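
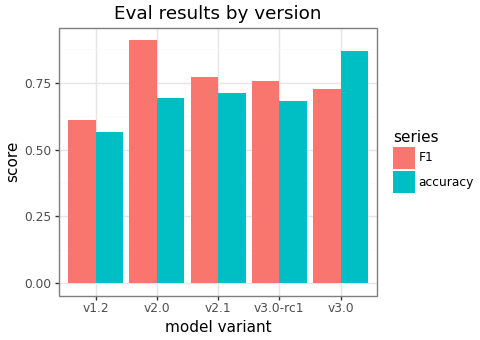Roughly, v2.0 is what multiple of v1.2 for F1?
v2.0 ≈ 0.9, v1.2 ≈ 0.6; 0.9/0.6 ≈ 1.5.

≈ 1.5×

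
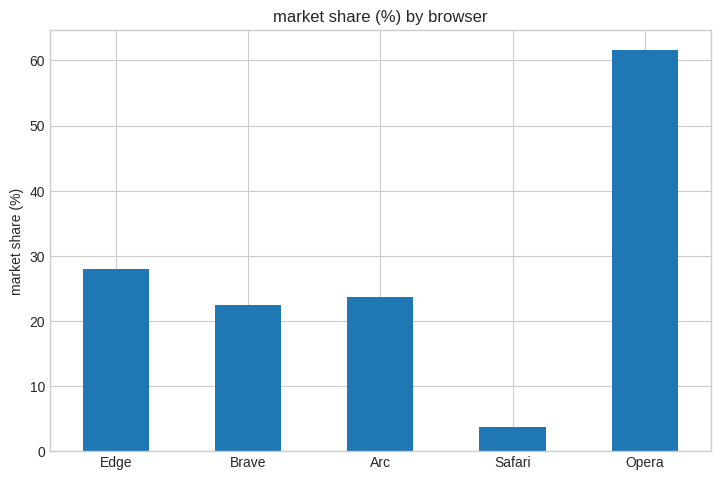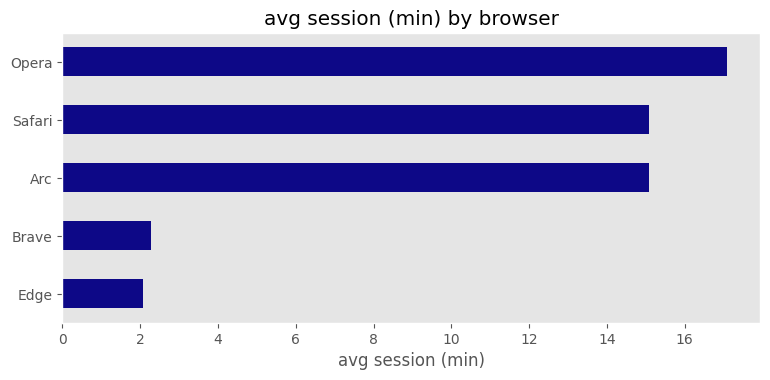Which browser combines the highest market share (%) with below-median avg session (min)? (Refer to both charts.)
Chart 2 median avg session (min) ≈ 16; below-median browsers: Edge, Brave. Among those, Edge has the highest market share (%) (≈ 30).

Edge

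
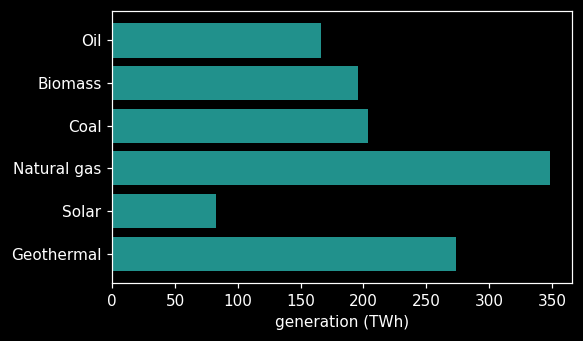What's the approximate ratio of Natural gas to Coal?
Natural gas ≈ 350, Coal ≈ 200; 350/200 ≈ 1.75.

≈ 1.75×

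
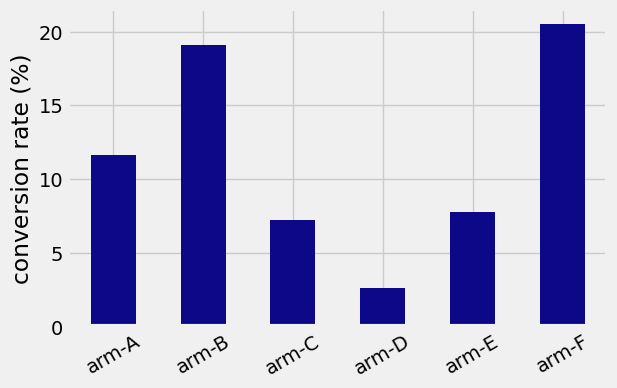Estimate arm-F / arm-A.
arm-F ≈ 20, arm-A ≈ 12; 20/12 ≈ 1.67.

≈ 1.67×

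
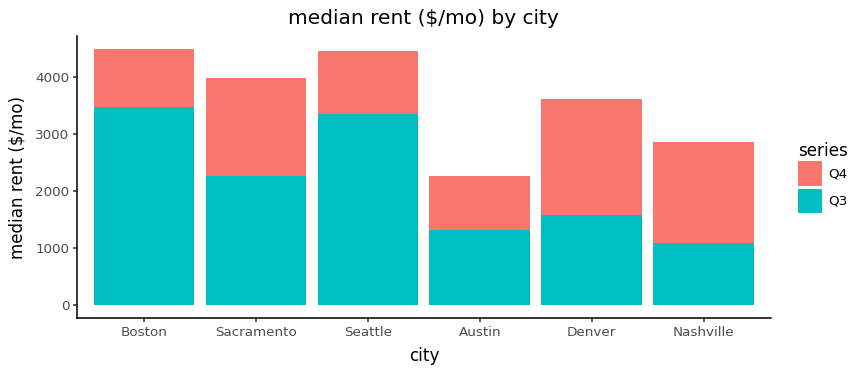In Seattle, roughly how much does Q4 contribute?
Q4 top ≈ 4500, bottom ≈ 3500; segment ≈ 1000.

≈ 1000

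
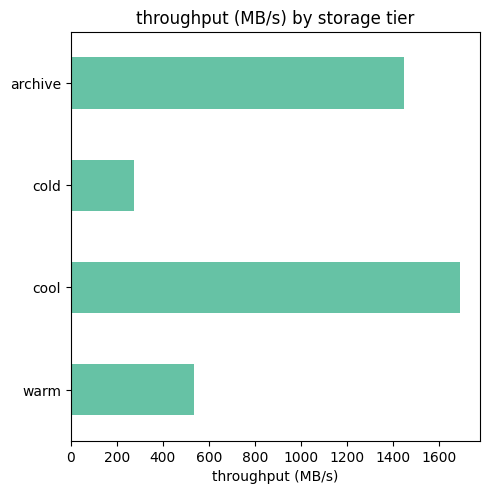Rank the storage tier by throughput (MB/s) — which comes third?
Top 4: cool ≈ 1600, archive ≈ 1400, warm ≈ 600, cold ≈ 200.

warm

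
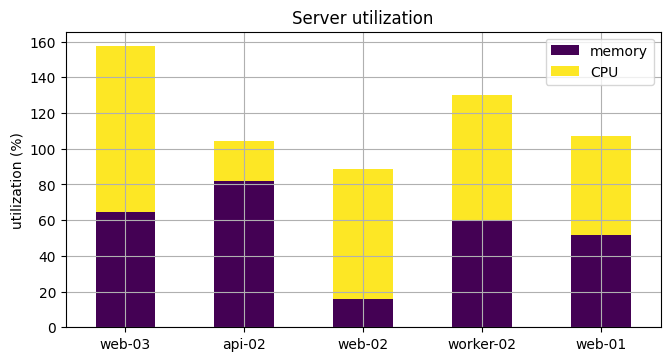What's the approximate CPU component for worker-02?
CPU top ≈ 140, bottom ≈ 60; segment ≈ 80.

≈ 80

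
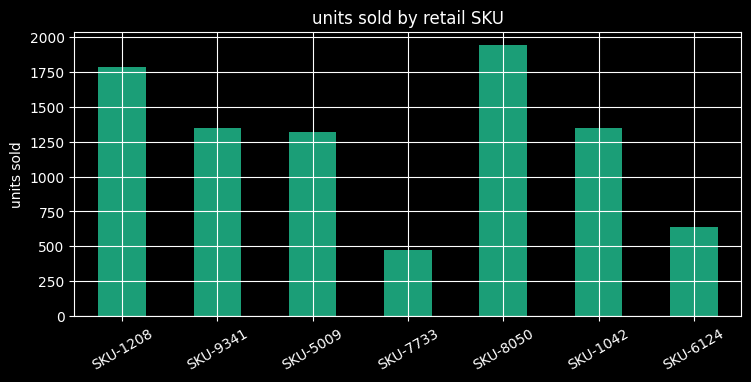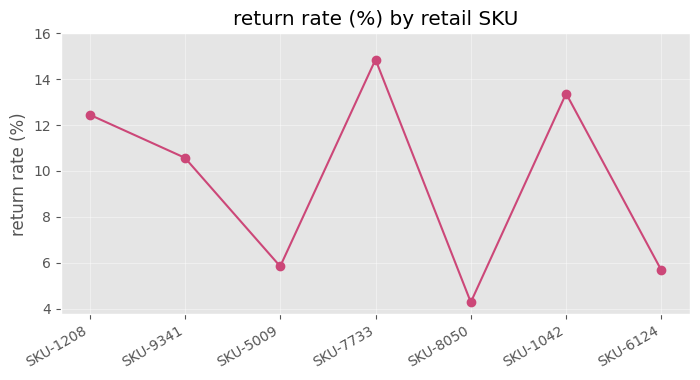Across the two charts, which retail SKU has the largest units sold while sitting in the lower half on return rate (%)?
SKU-8050

Chart 2 median return rate (%) ≈ 10; below-median retail SKUs: SKU-5009, SKU-8050, SKU-6124. Among those, SKU-8050 has the highest units sold (≈ 2000).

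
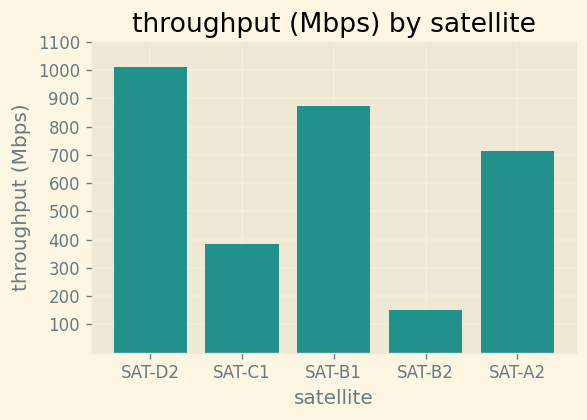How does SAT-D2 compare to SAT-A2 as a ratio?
≈ 1.43×

SAT-D2 ≈ 1000, SAT-A2 ≈ 700; 1000/700 ≈ 1.43.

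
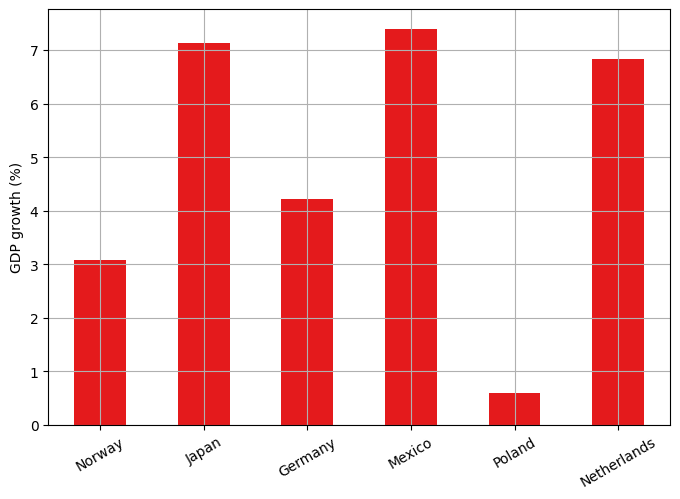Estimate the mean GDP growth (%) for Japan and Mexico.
(7 + 7) / 2 ≈ 7.

≈ 7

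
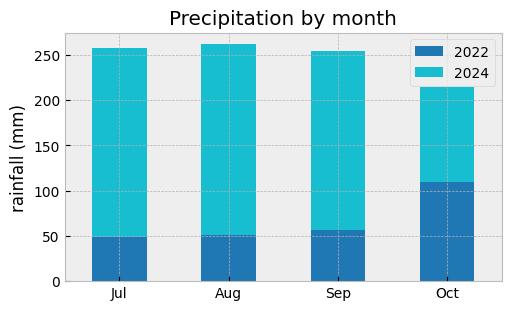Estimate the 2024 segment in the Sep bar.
≈ 200

2024 top ≈ 250, bottom ≈ 50; segment ≈ 200.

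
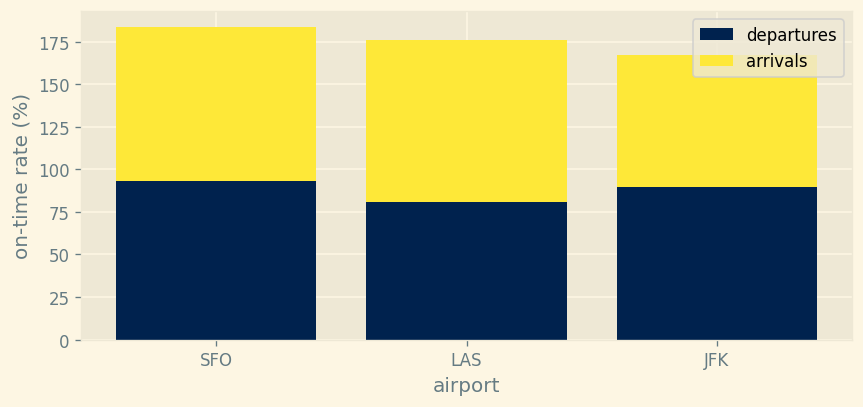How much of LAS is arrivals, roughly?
≈ 100

arrivals top ≈ 180, bottom ≈ 80; segment ≈ 100.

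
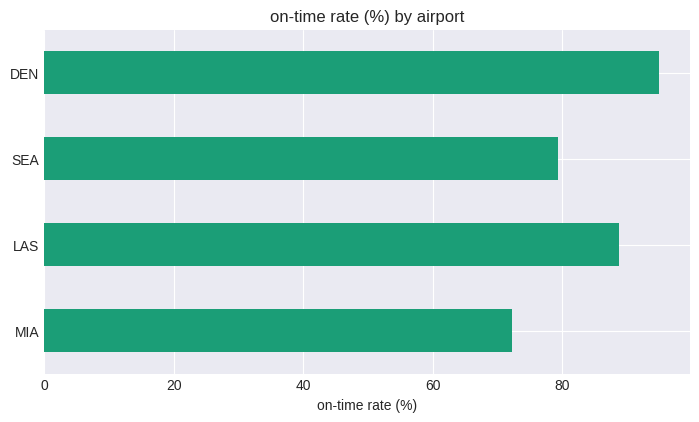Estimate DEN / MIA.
≈ 1.29×

DEN ≈ 90, MIA ≈ 70; 90/70 ≈ 1.29.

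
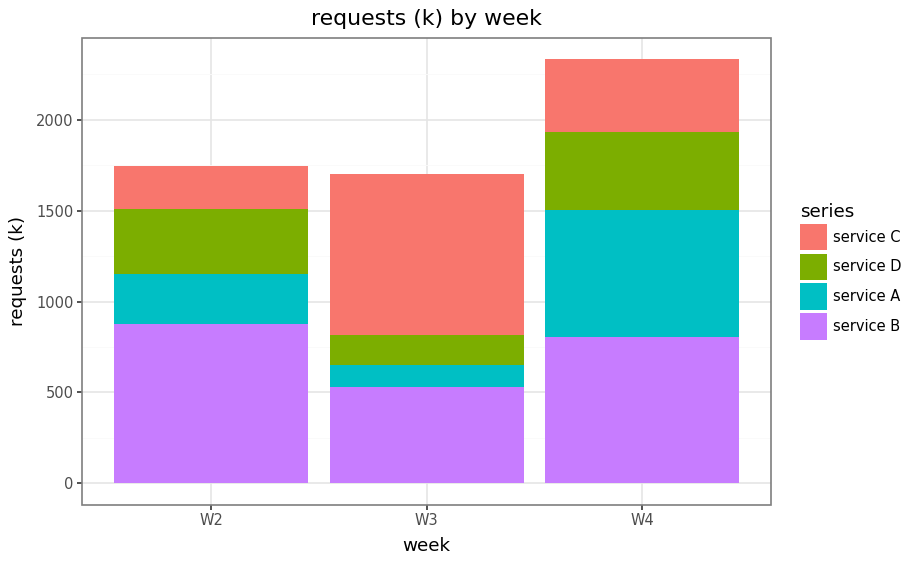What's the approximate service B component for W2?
service B top ≈ 800, bottom ≈ 0; segment ≈ 800.

≈ 800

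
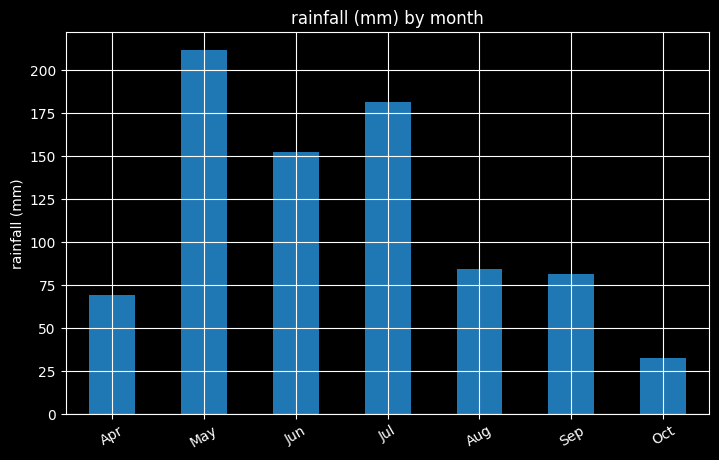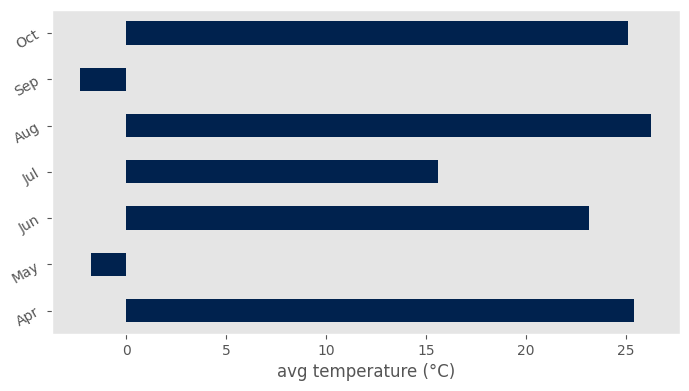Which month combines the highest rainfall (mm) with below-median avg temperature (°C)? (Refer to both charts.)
Chart 2 median avg temperature (°C) ≈ 25; below-median months: May, Jul, Sep. Among those, May has the highest rainfall (mm) (≈ 220).

May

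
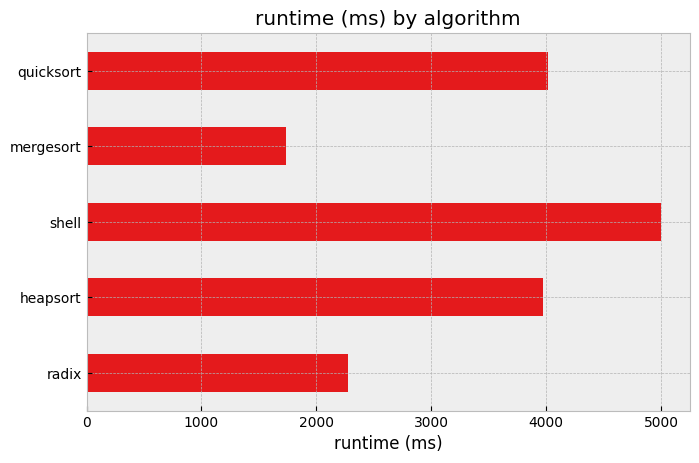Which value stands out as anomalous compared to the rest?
mergesort

mergesort ≈ 1500; the rest sit between ≈ 2500 and ≈ 5000.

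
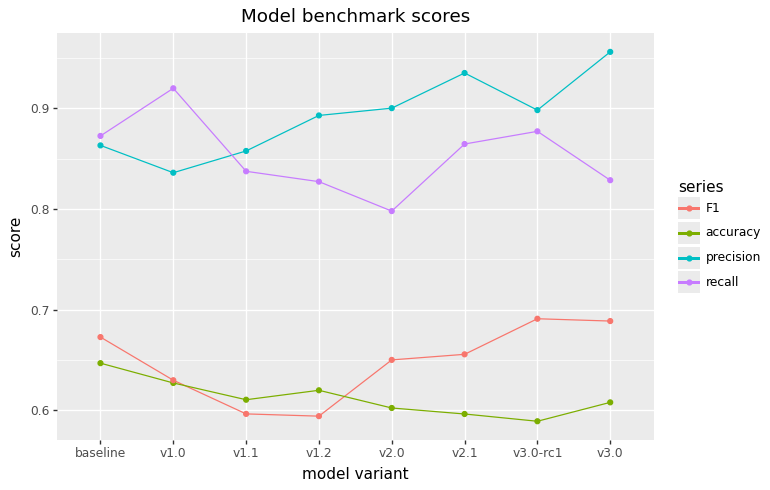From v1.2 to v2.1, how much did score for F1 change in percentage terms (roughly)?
≈ +8.3%

v1.2 ≈ 0.60, v2.1 ≈ 0.65; (0.65 − 0.60) / 0.60 ≈ +8.3%.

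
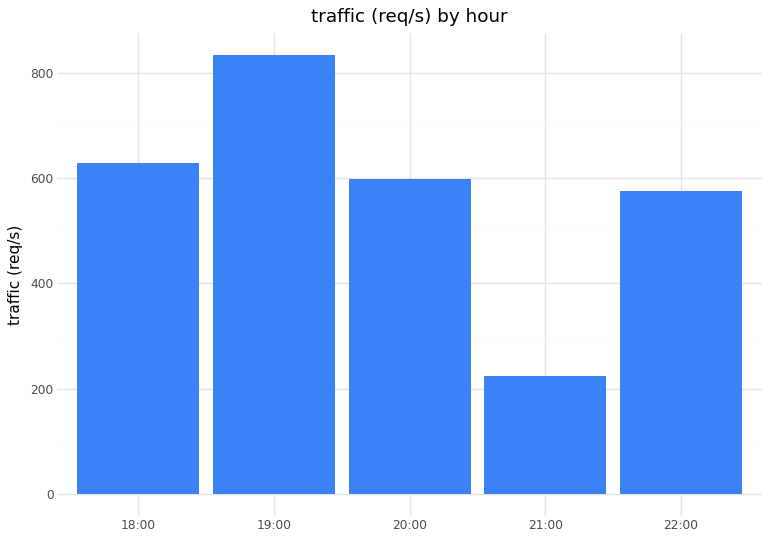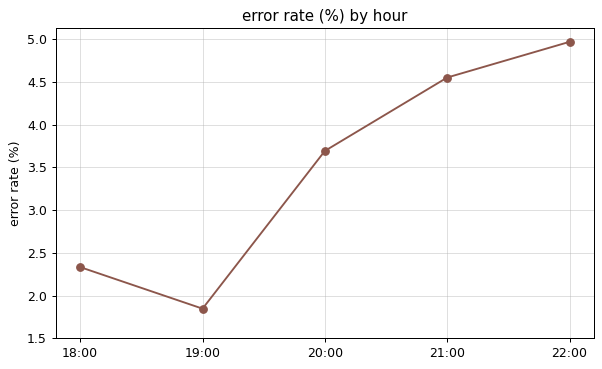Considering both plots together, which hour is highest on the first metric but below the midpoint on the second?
19:00

Chart 2 median error rate (%) ≈ 3.5; below-median hours: 18:00, 19:00. Among those, 19:00 has the highest traffic (req/s) (≈ 800).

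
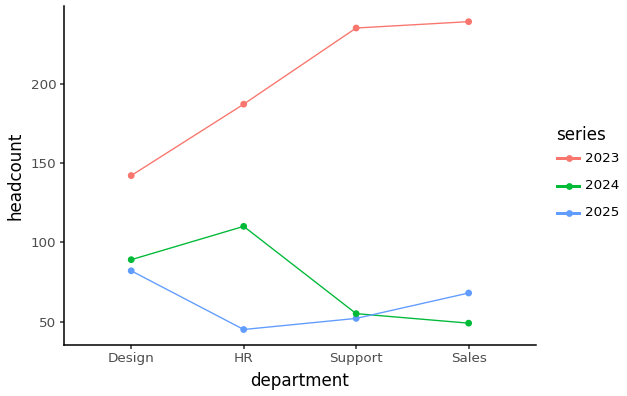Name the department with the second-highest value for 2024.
Top 3 for 2024: HR ≈ 120, Design ≈ 80, Support ≈ 60.

Design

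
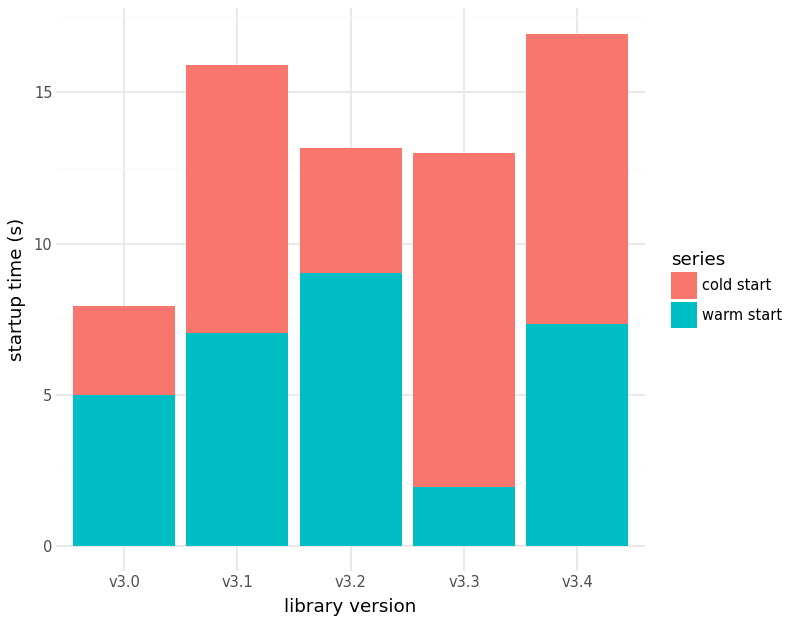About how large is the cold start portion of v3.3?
≈ 10

cold start top ≈ 12, bottom ≈ 2; segment ≈ 10.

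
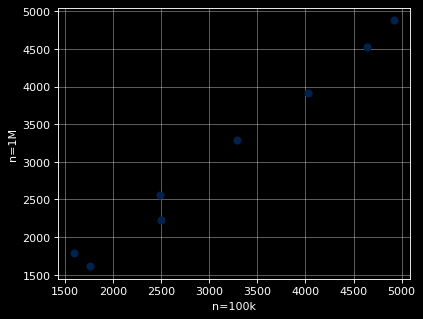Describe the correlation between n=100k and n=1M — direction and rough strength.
positive, strong

Points are positively correlated; strong (|r| ≈ 1.0).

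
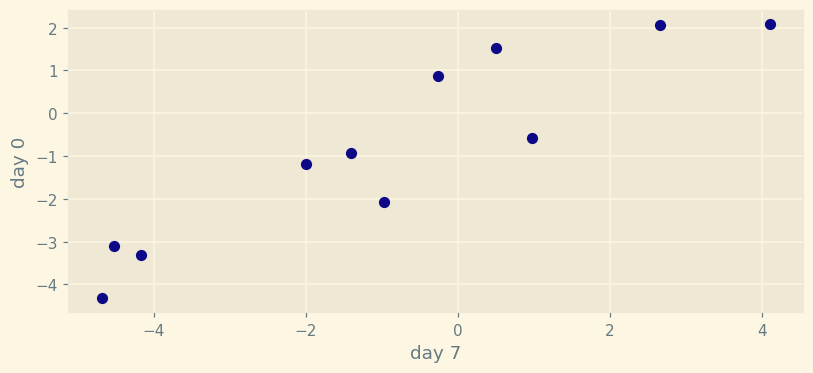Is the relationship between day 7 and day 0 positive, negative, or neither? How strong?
Points are positively correlated; strong (|r| ≈ 0.9).

positive, strong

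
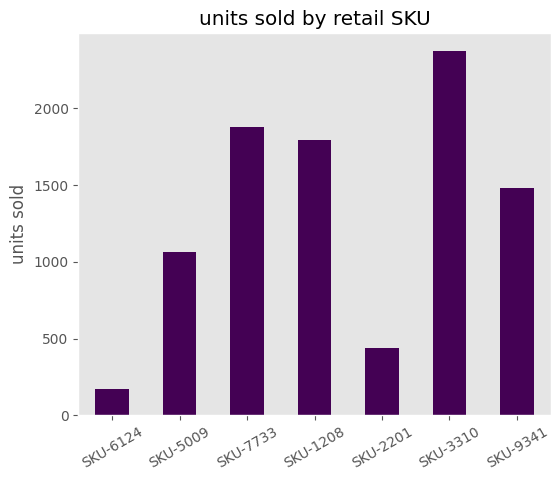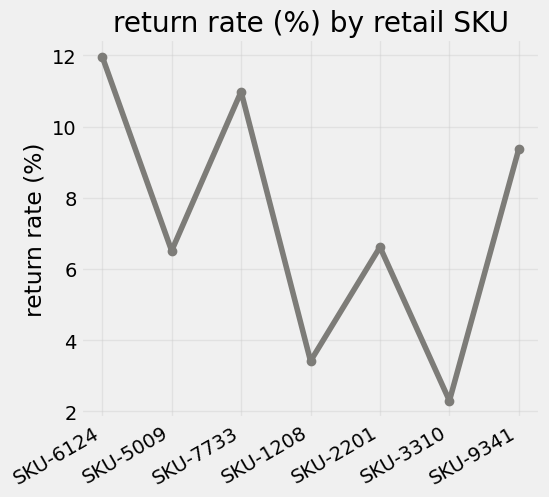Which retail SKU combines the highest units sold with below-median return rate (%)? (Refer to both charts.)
Chart 2 median return rate (%) ≈ 6; below-median retail SKUs: SKU-5009, SKU-1208, SKU-3310. Among those, SKU-3310 has the highest units sold (≈ 2500).

SKU-3310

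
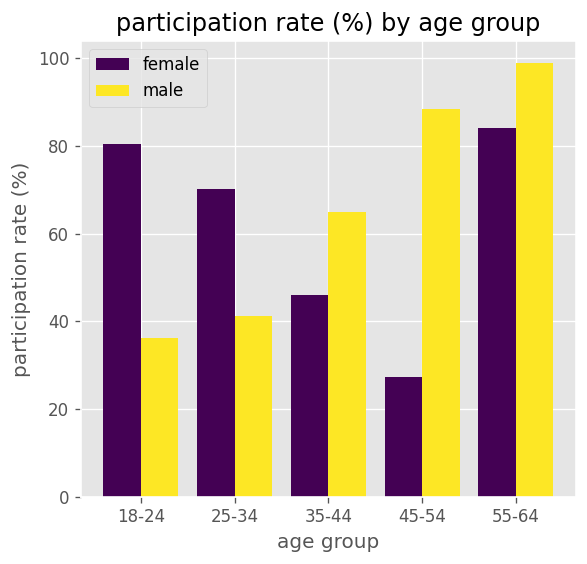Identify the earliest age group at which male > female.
35-44

25-34: male ≈ 40 vs female ≈ 70 (not yet); 35-44: male ≈ 60 vs female ≈ 50 (first crossover).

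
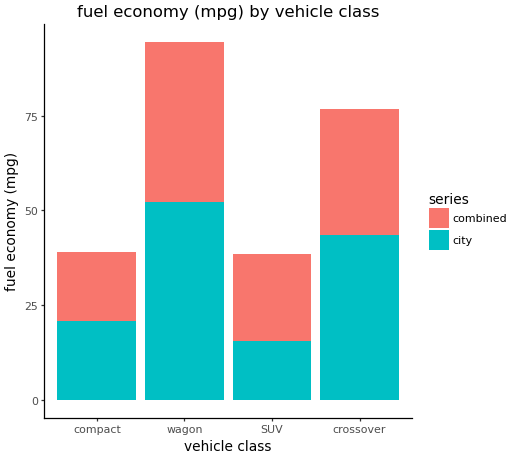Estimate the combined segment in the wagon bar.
≈ 40

combined top ≈ 90, bottom ≈ 50; segment ≈ 40.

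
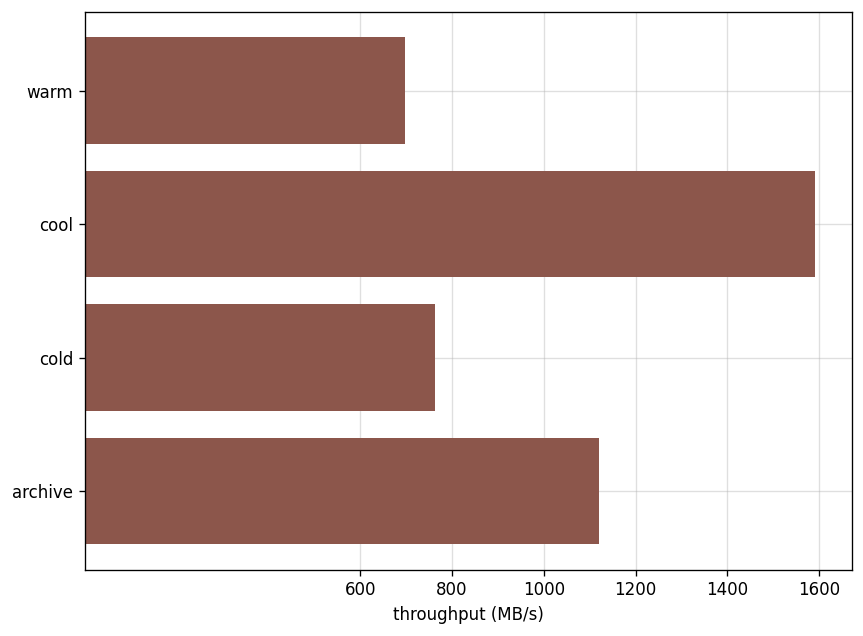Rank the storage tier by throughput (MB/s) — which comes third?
Top 4: cool ≈ 1600, archive ≈ 1200, cold ≈ 800, warm ≈ 600.

cold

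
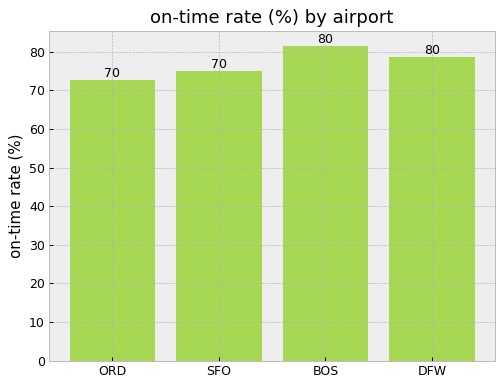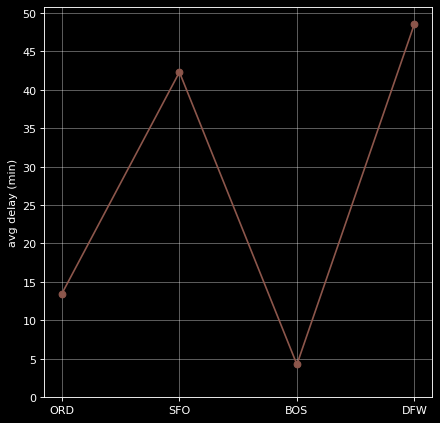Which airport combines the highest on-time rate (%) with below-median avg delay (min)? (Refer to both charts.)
Chart 2 median avg delay (min) ≈ 30; below-median airports: ORD, BOS. Among those, BOS has the highest on-time rate (%) (≈ 80).

BOS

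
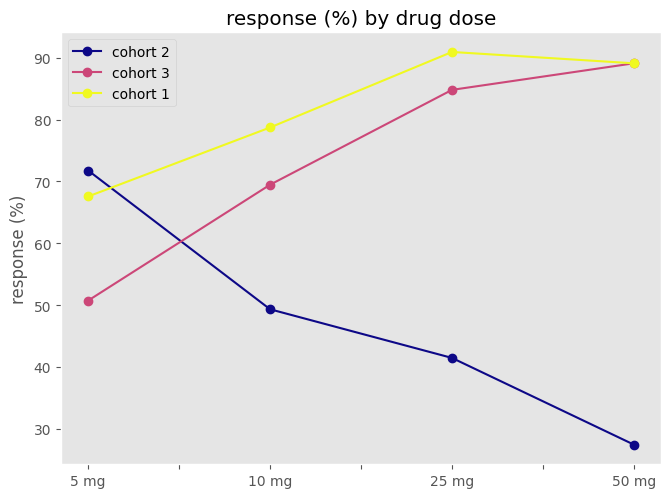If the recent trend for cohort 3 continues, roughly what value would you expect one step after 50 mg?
Last three: 70, 80, 90 → slope ≈ 10/step → next ≈ 100.

≈ 100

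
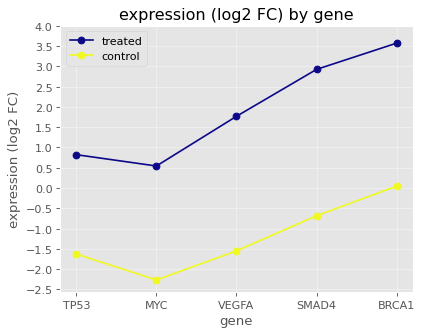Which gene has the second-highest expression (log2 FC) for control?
SMAD4

Top 3 for control: BRCA1 ≈ 0.0, SMAD4 ≈ -0.5, VEGFA ≈ -1.5.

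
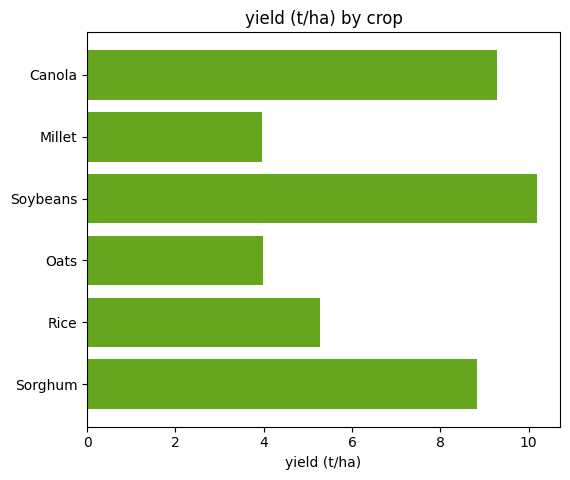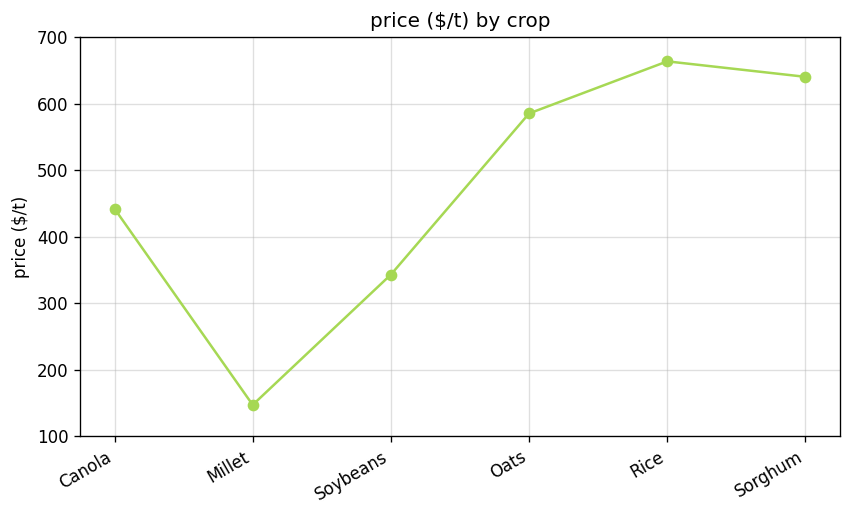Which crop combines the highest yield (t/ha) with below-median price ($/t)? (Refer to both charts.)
Soybeans

Chart 2 median price ($/t) ≈ 500; below-median crops: Canola, Millet, Soybeans. Among those, Soybeans has the highest yield (t/ha) (≈ 10).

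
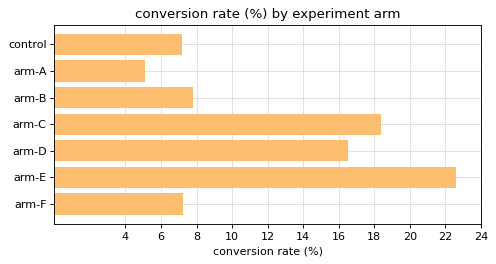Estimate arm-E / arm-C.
arm-E ≈ 22, arm-C ≈ 18; 22/18 ≈ 1.22.

≈ 1.22×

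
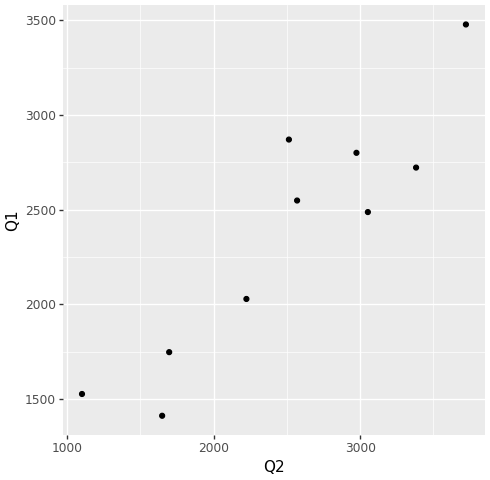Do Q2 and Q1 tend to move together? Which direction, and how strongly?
positive, strong

Points are positively correlated; strong (|r| ≈ 0.9).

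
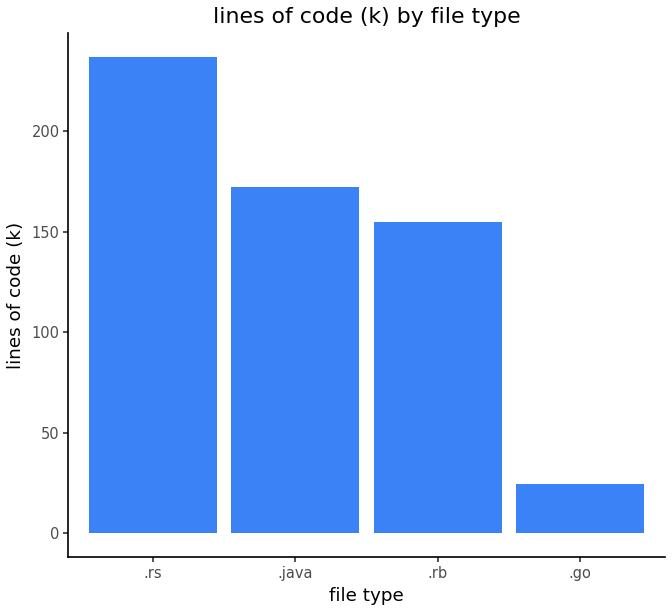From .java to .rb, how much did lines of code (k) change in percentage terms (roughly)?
.java ≈ 180, .rb ≈ 160; (160 − 180) / 180 ≈ -11.1%.

≈ -11.1%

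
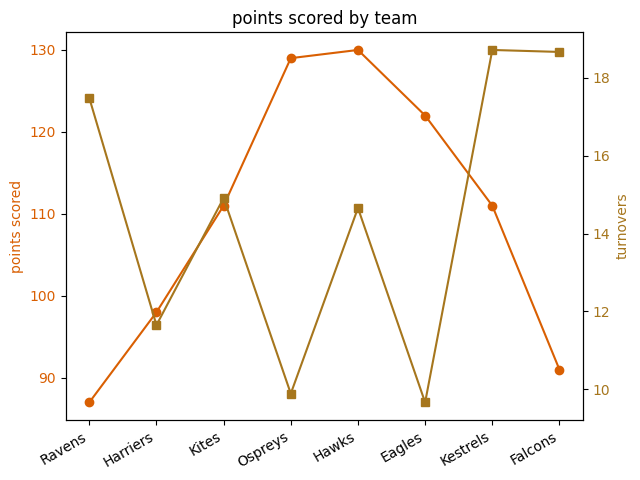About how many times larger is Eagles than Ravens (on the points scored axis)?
≈ 1.41×

Eagles ≈ 120, Ravens ≈ 85; 120/85 ≈ 1.41.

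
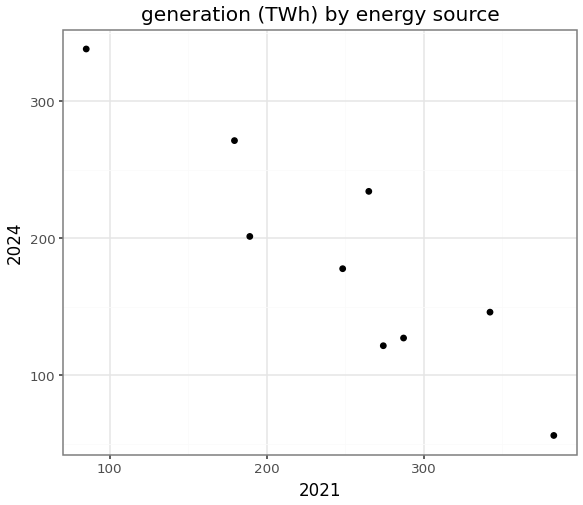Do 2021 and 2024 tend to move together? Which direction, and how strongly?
Points are negatively correlated; strong (|r| ≈ 0.9).

negative, strong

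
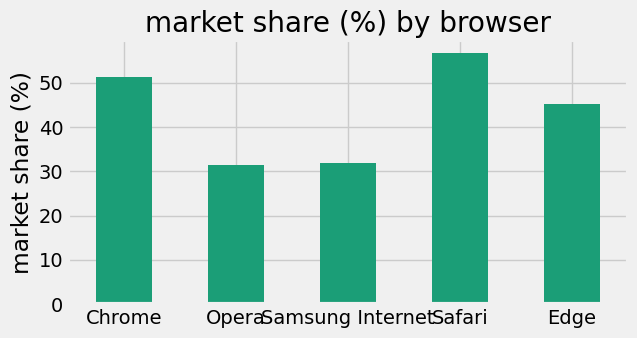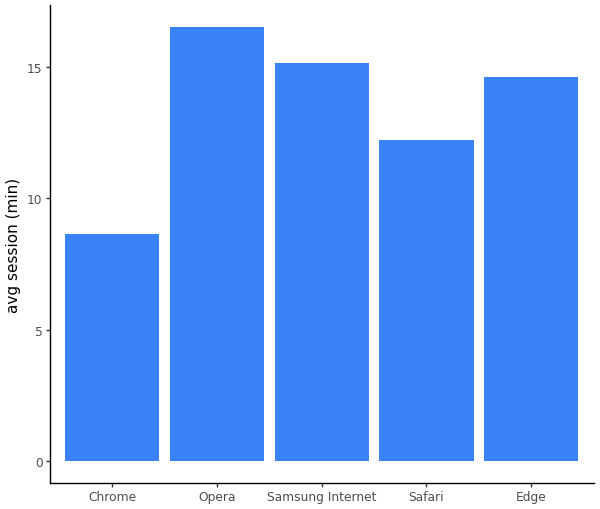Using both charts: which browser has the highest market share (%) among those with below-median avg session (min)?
Chart 2 median avg session (min) ≈ 14; below-median browsers: Chrome, Safari. Among those, Safari has the highest market share (%) (≈ 60).

Safari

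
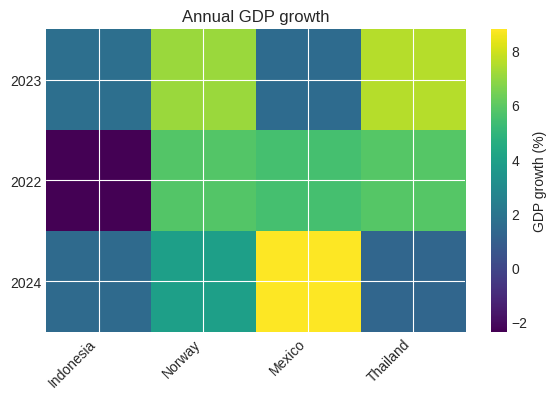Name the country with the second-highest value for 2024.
Norway

Top 3 for 2024: Mexico ≈ 9, Norway ≈ 4, Indonesia ≈ 1.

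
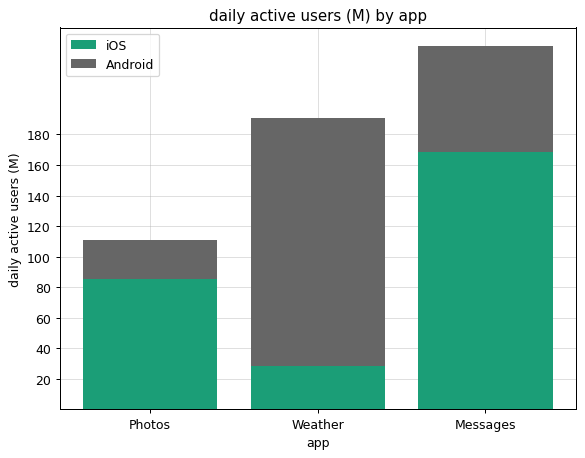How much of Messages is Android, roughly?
Android top ≈ 240, bottom ≈ 160; segment ≈ 80.

≈ 80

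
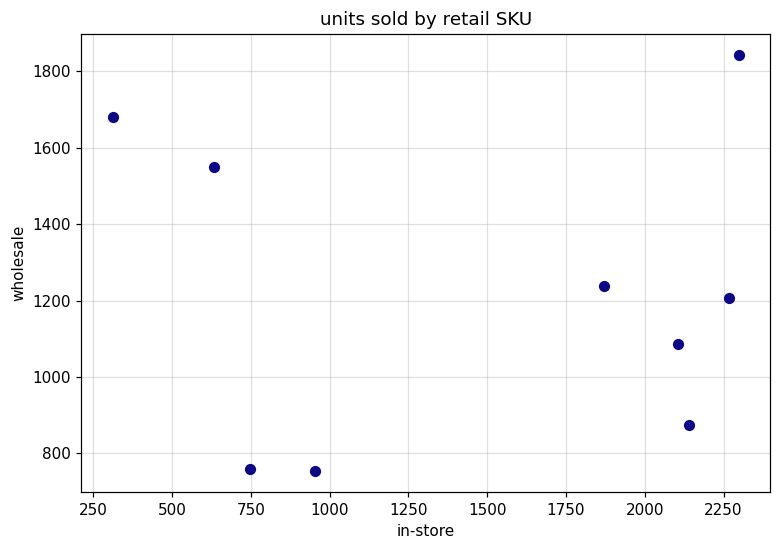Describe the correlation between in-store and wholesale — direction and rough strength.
no clear correlation

Points are roughly uncorrelated; weak (|r| ≈ 0.0).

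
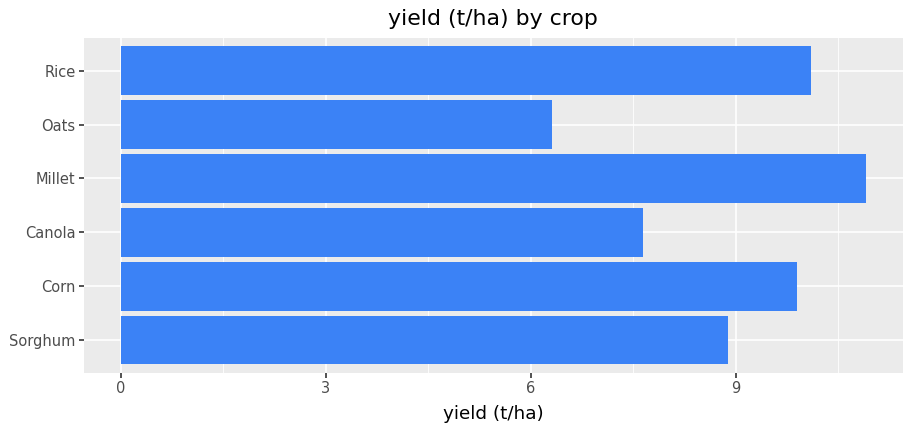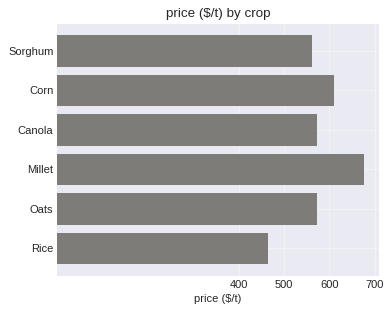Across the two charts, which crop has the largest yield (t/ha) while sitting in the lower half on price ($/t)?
Rice

Chart 2 median price ($/t) ≈ 600; below-median crops: Sorghum, Canola, Rice. Among those, Rice has the highest yield (t/ha) (≈ 10).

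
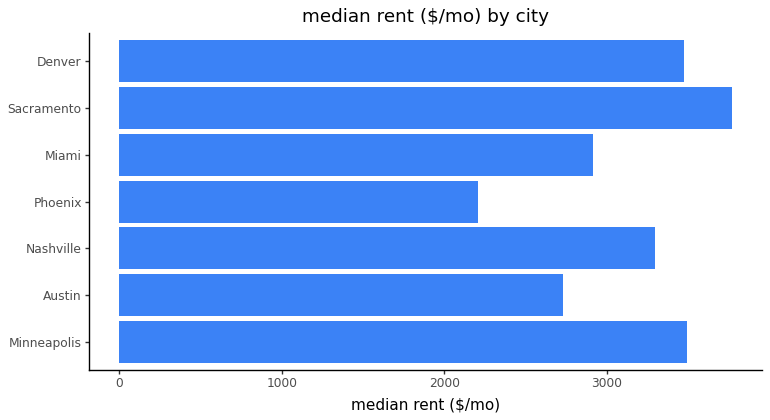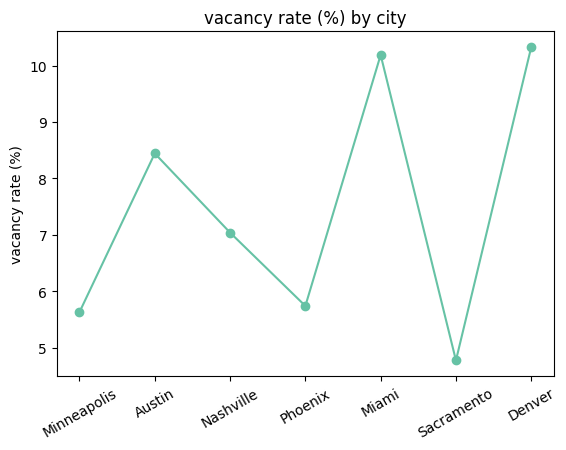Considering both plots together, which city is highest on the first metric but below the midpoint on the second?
Sacramento

Chart 2 median vacancy rate (%) ≈ 7; below-median cities: Minneapolis, Phoenix, Sacramento. Among those, Sacramento has the highest median rent ($/mo) (≈ 4000).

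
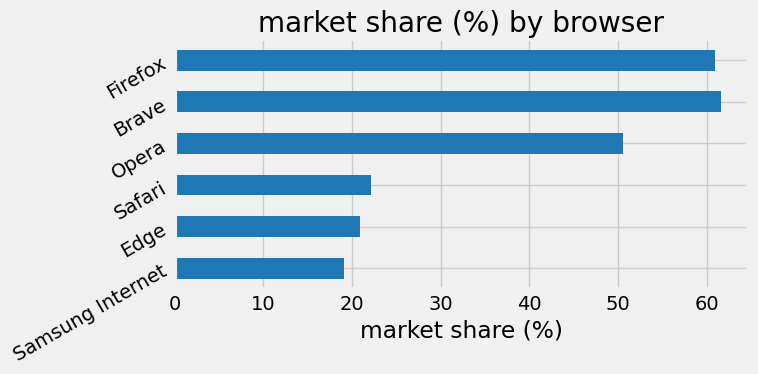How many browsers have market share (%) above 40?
Above 40: Opera, Brave, Firefox.

3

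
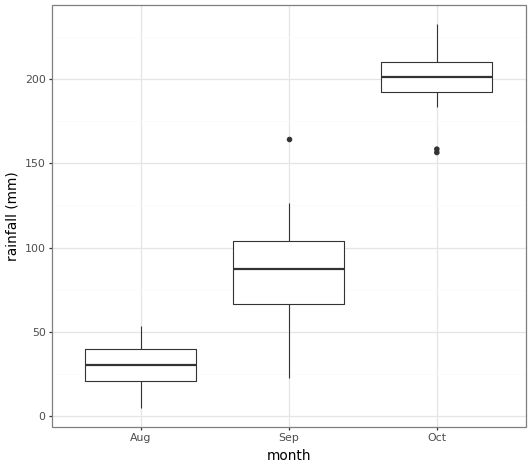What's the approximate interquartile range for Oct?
Q3 ≈ 220, Q1 ≈ 200; IQR ≈ 20.

≈ 20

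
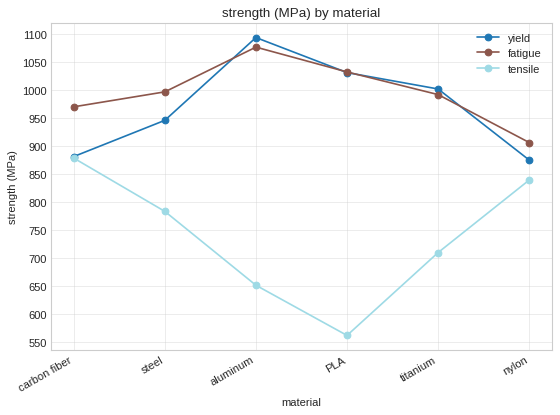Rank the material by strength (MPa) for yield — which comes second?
Top 3 for yield: aluminum ≈ 1100, PLA ≈ 1050, titanium ≈ 1000.

PLA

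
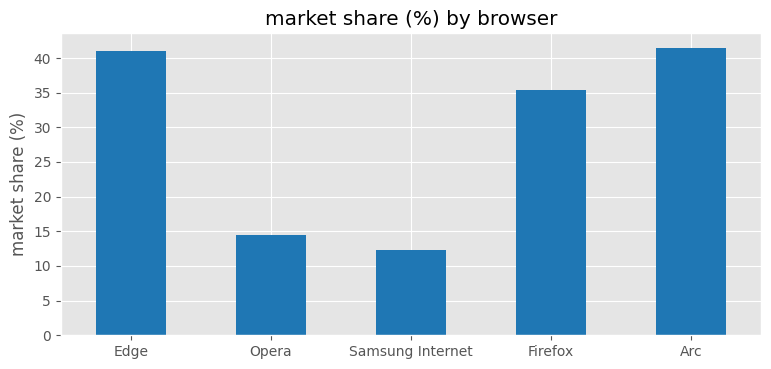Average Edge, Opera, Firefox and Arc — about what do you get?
(40 + 15 + 35 + 40) / 4 ≈ 32.

≈ 32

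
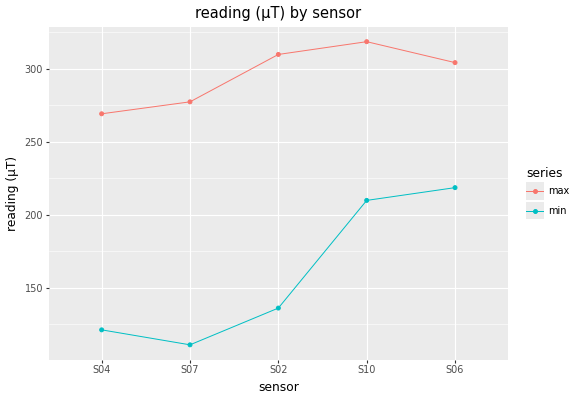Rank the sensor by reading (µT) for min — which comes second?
Top 3 for min: S06 ≈ 220, S10 ≈ 200, S02 ≈ 140.

S10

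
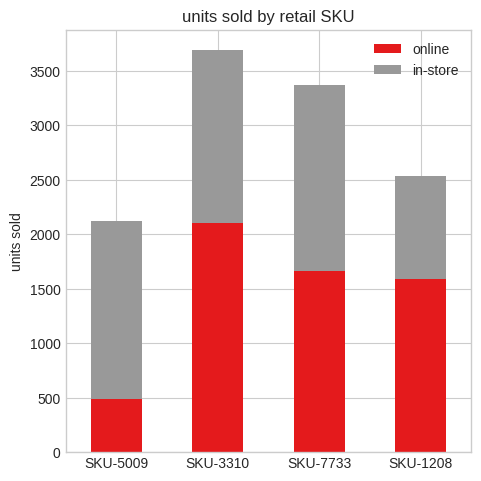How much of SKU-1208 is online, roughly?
online top ≈ 1500, bottom ≈ 0; segment ≈ 1500.

≈ 1500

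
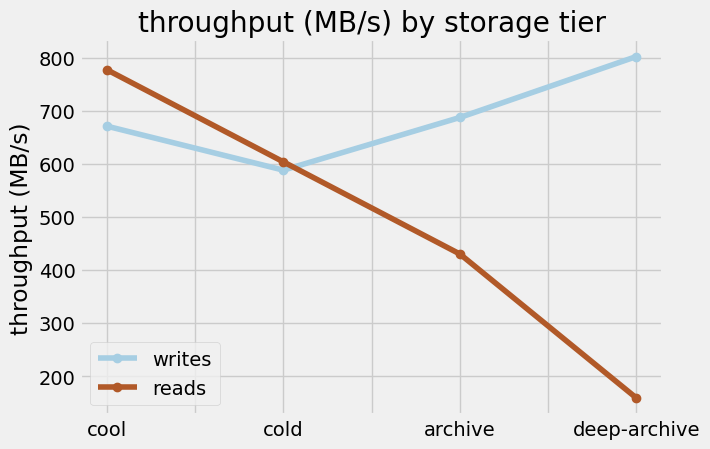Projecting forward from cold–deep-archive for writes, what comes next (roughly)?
Last three: 600, 700, 800 → slope ≈ 100/step → next ≈ 900.

≈ 900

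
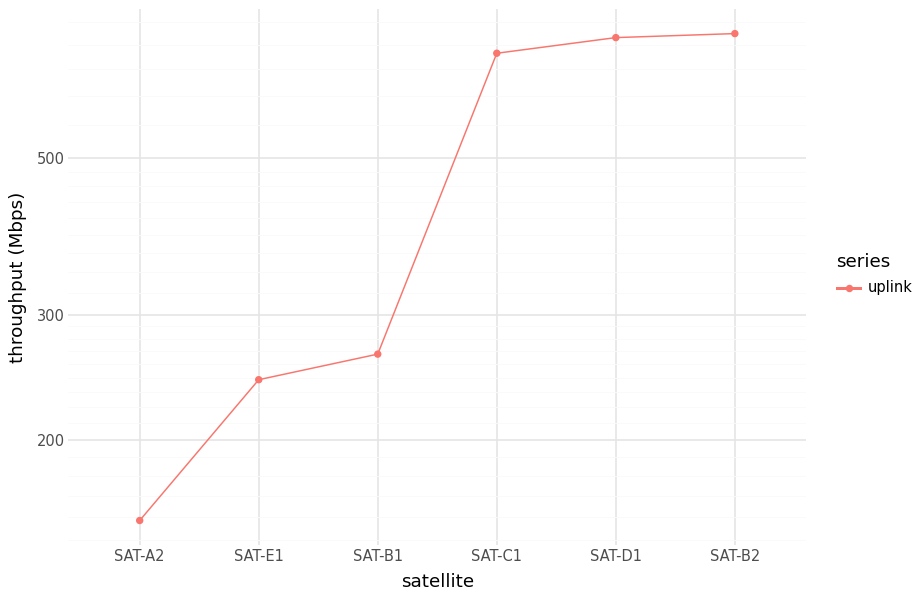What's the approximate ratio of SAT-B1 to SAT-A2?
≈ 1.67×

SAT-B1 ≈ 250, SAT-A2 ≈ 150; 250/150 ≈ 1.67.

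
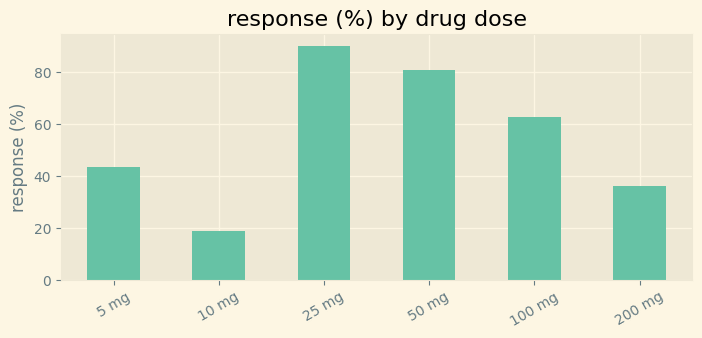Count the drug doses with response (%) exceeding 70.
2

Above 70: 25 mg, 50 mg.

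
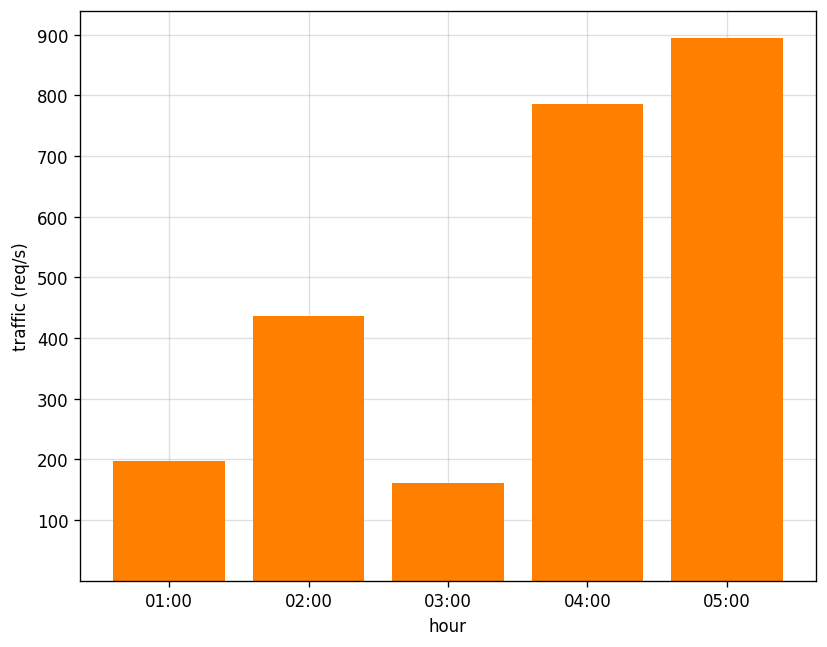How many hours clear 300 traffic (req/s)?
Above 300: 02:00, 04:00, 05:00.

3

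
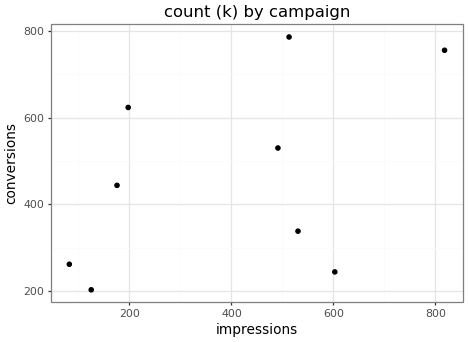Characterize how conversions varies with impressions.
Points are positively correlated; moderate (|r| ≈ 0.5).

positive, moderate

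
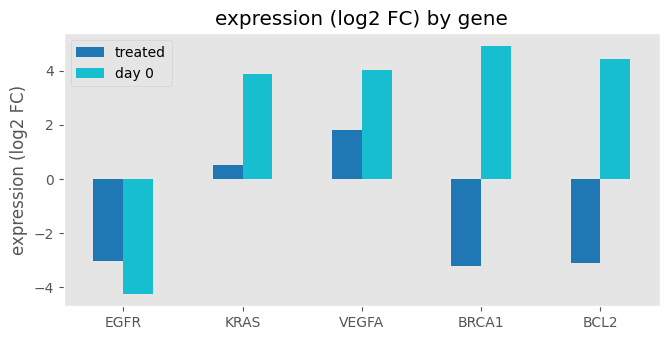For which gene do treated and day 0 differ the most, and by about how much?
BRCA1, ≈ 8 log2 FC

BRCA1: treated ≈ -3, day 0 ≈ 5 → gap ≈ 8. Next-largest (BCL2) is only ≈ 7.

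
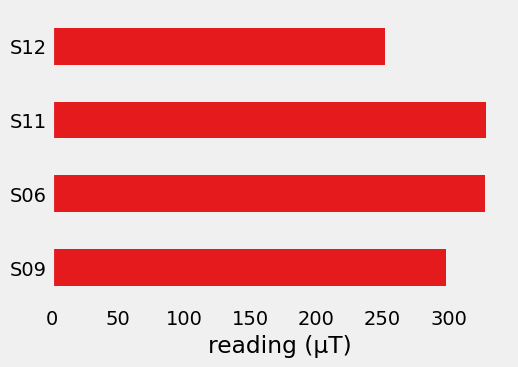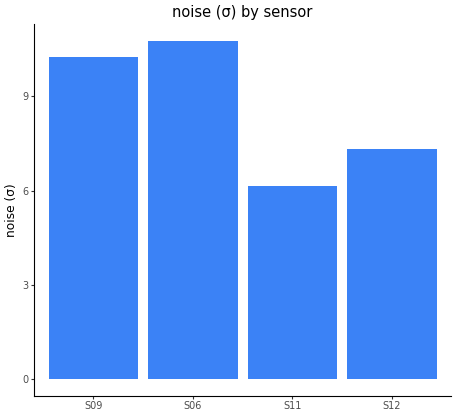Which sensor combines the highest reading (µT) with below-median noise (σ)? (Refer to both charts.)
S11

Chart 2 median noise (σ) ≈ 9; below-median sensors: S11, S12. Among those, S11 has the highest reading (µT) (≈ 350).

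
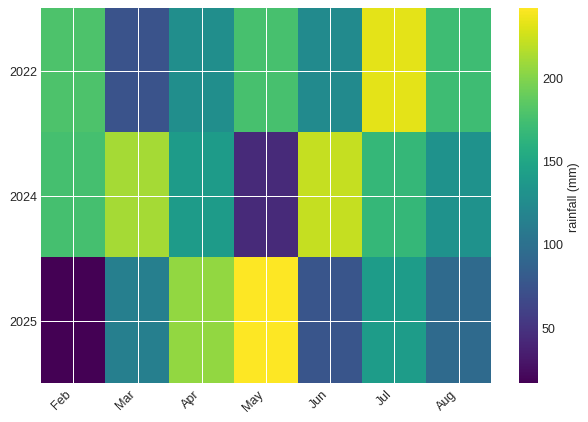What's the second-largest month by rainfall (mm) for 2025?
Apr

Top 3 for 2025: May ≈ 240, Apr ≈ 200, Jul ≈ 140.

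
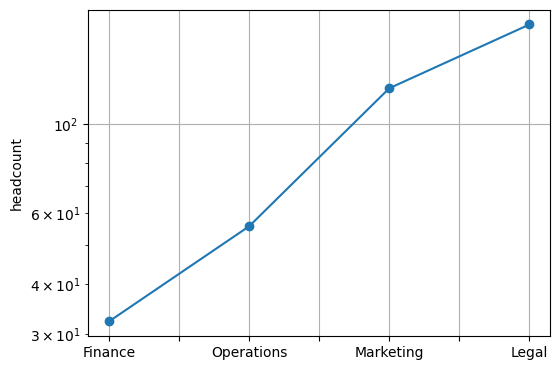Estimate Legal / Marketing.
Legal ≈ 180, Marketing ≈ 120; 180/120 ≈ 1.5.

≈ 1.5×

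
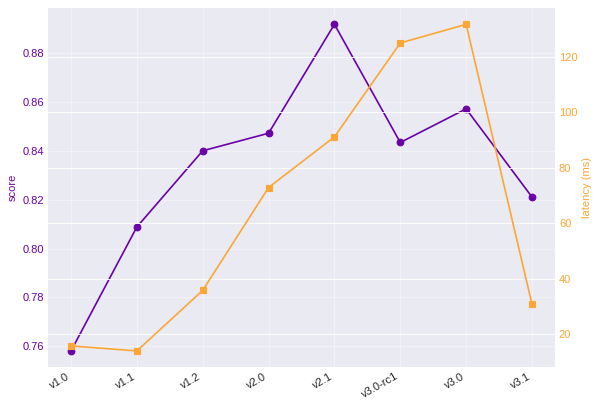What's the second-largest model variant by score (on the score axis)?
v3.0

Top 3 (on the score axis): v2.1 ≈ 0.90, v3.0 ≈ 0.86, v2.0 ≈ 0.84.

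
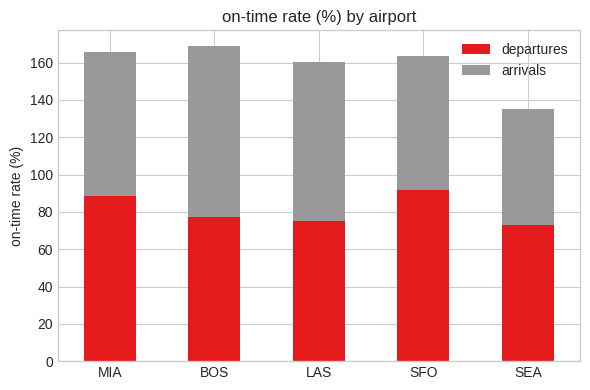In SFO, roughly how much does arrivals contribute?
arrivals top ≈ 160, bottom ≈ 100; segment ≈ 60.

≈ 60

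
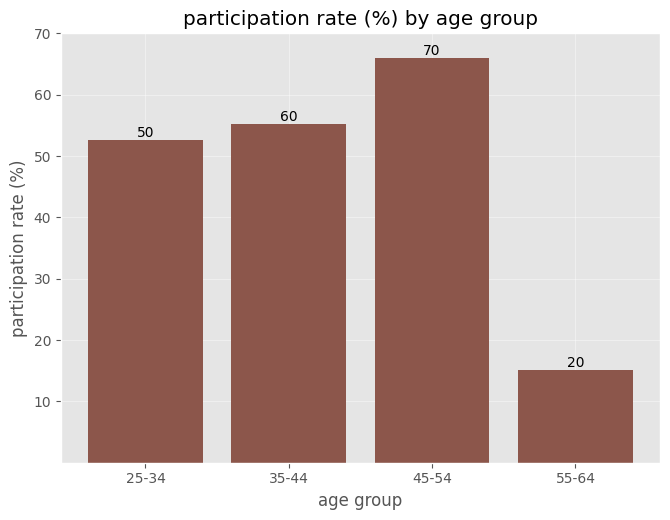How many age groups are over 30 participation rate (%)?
3

Above 30: 25-34, 35-44, 45-54.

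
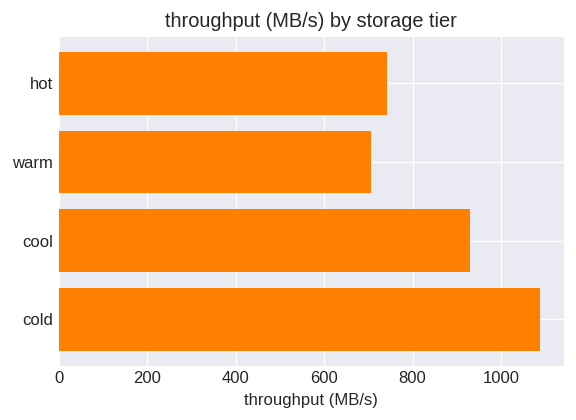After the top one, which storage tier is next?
Top 3: cold ≈ 1100, cool ≈ 900, hot ≈ 700.

cool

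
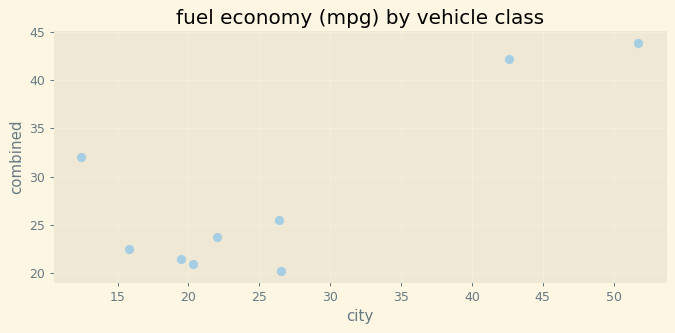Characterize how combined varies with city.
positive, strong

Points are positively correlated; strong (|r| ≈ 0.8).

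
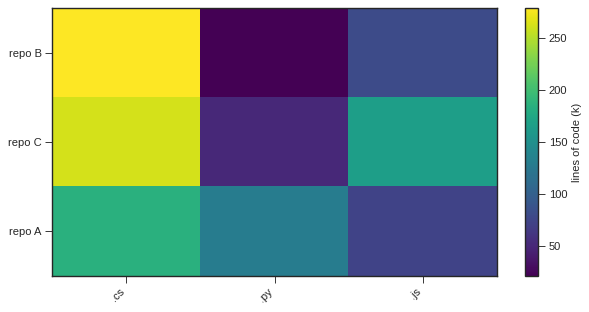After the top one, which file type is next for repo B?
Top 3 for repo B: .cs ≈ 275, .js ≈ 75, .py ≈ 25.

.js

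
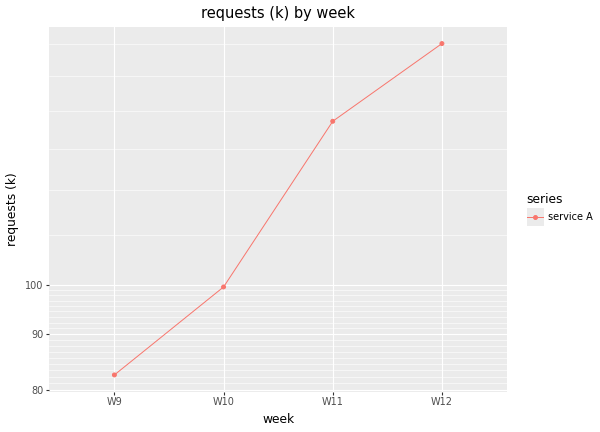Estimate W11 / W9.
W11 ≈ 140, W9 ≈ 80; 140/80 ≈ 1.75.

≈ 1.75×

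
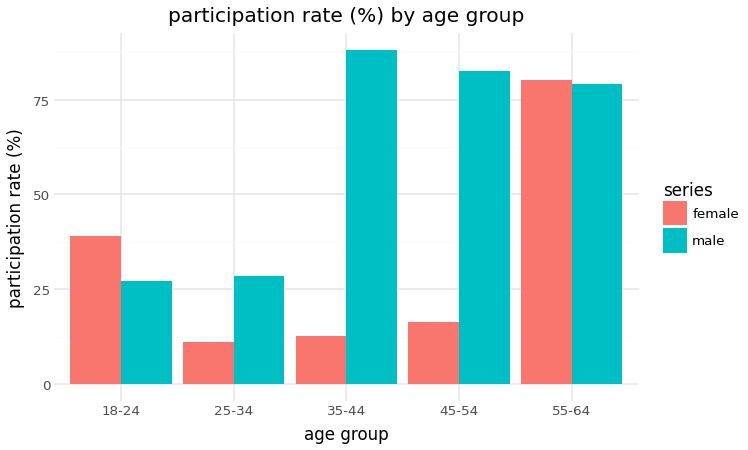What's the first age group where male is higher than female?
25-34

18-24: male ≈ 30 vs female ≈ 40 (not yet); 25-34: male ≈ 30 vs female ≈ 10 (first crossover).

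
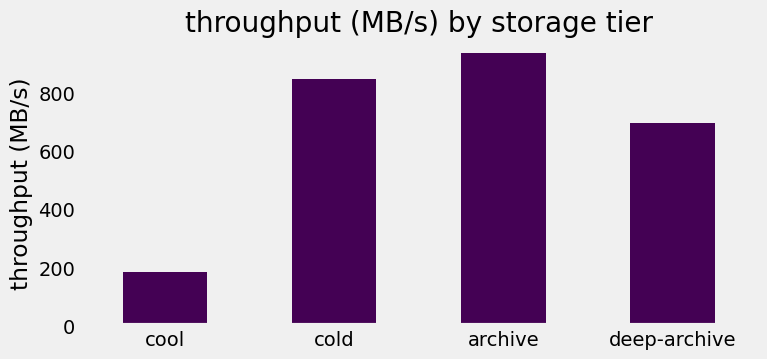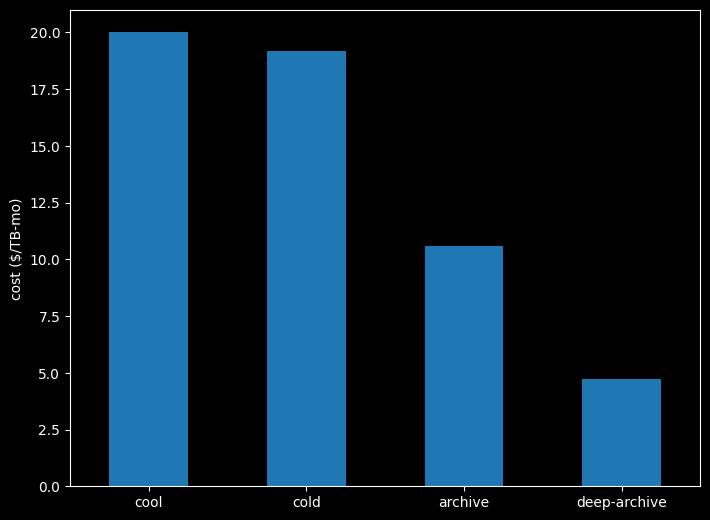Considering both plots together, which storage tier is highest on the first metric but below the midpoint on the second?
Chart 2 median cost ($/TB-mo) ≈ 14; below-median storage tiers: archive, deep-archive. Among those, archive has the highest throughput (MB/s) (≈ 900).

archive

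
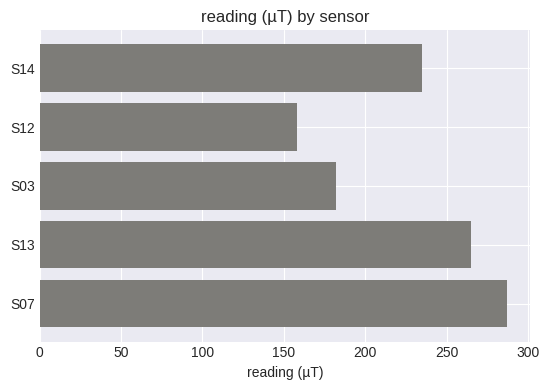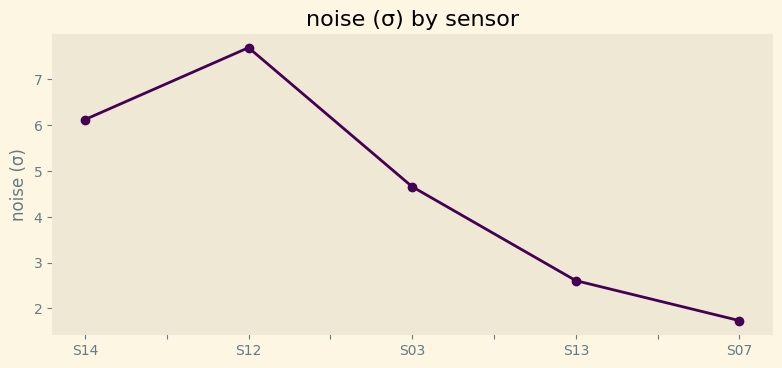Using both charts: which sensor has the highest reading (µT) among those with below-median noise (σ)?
S07

Chart 2 median noise (σ) ≈ 5; below-median sensors: S13, S07. Among those, S07 has the highest reading (µT) (≈ 300).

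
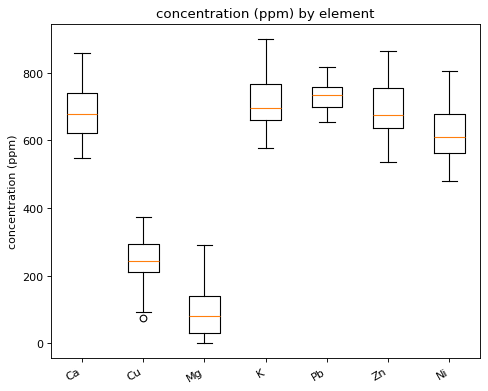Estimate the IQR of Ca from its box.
Q3 ≈ 700, Q1 ≈ 600; IQR ≈ 100.

≈ 100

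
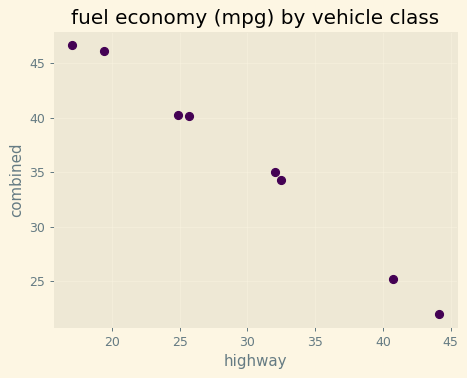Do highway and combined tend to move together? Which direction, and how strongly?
negative, strong

Points are negatively correlated; strong (|r| ≈ 1.0).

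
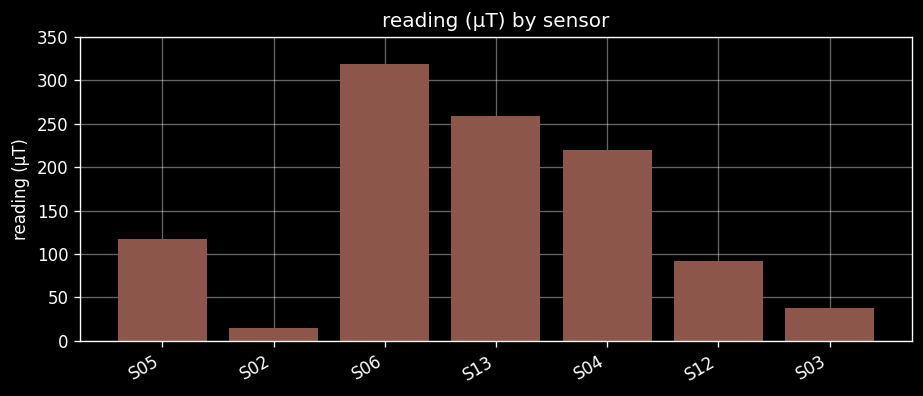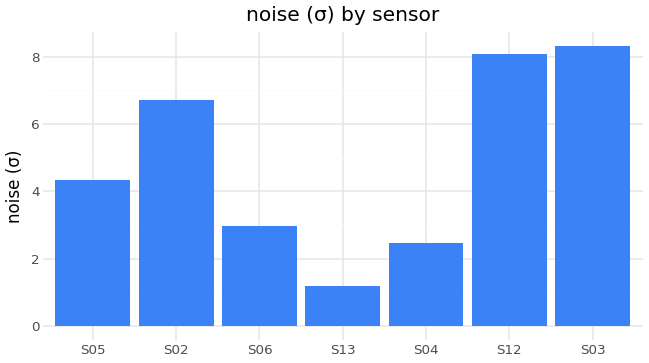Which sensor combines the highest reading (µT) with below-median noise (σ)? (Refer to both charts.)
Chart 2 median noise (σ) ≈ 4; below-median sensors: S06, S13, S04. Among those, S06 has the highest reading (µT) (≈ 300).

S06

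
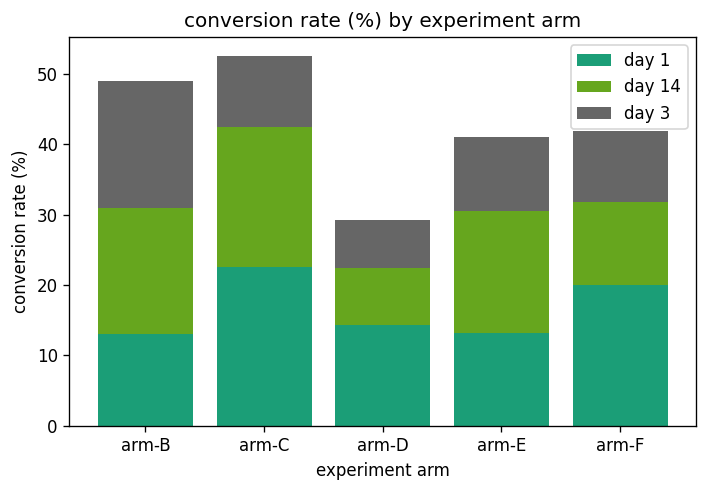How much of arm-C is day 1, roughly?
≈ 25

day 1 top ≈ 25, bottom ≈ 0; segment ≈ 25.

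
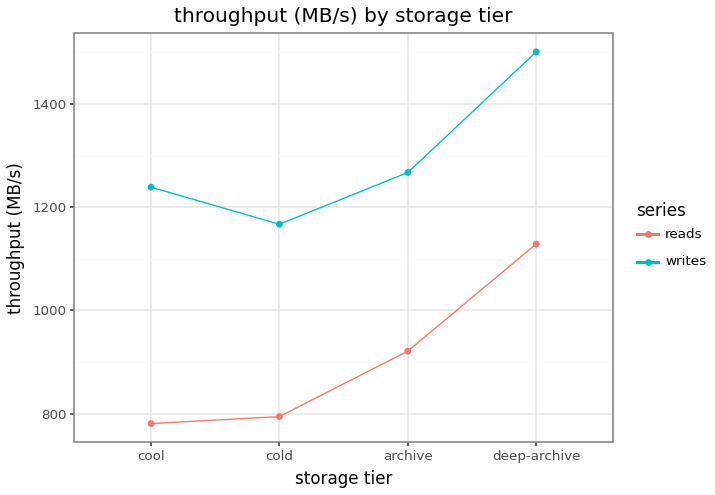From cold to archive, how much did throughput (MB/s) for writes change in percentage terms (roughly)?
≈ +8.3%

cold ≈ 1200, archive ≈ 1300; (1300 − 1200) / 1200 ≈ +8.3%.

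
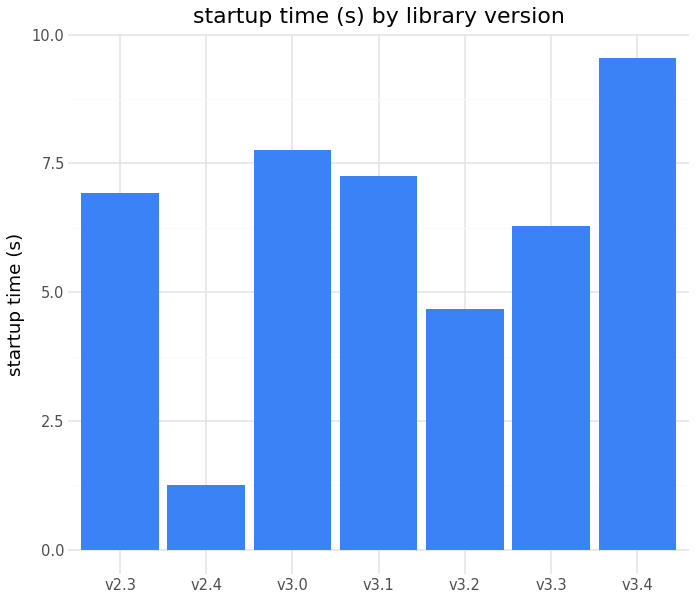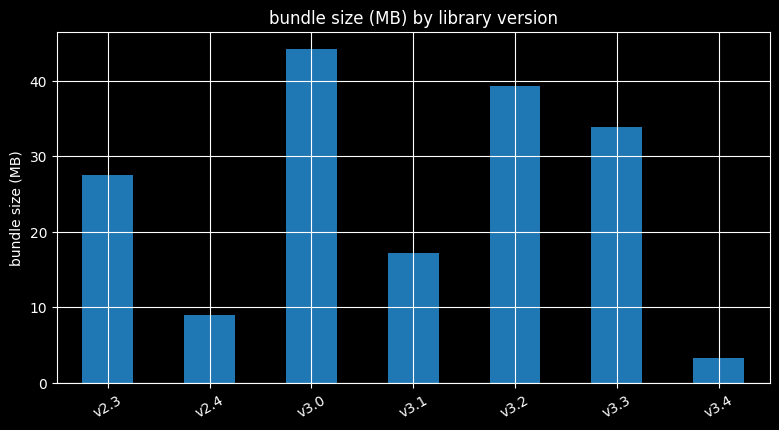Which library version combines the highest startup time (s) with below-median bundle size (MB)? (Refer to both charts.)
Chart 2 median bundle size (MB) ≈ 30; below-median library versions: v2.4, v3.1, v3.4. Among those, v3.4 has the highest startup time (s) (≈ 10).

v3.4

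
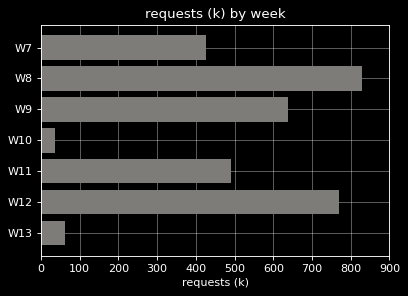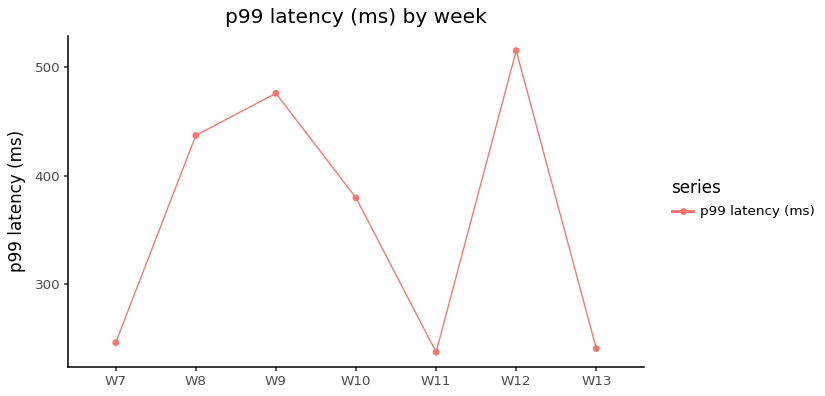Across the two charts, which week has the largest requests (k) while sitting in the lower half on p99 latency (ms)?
W11

Chart 2 median p99 latency (ms) ≈ 400; below-median weeks: W7, W11, W13. Among those, W11 has the highest requests (k) (≈ 500).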